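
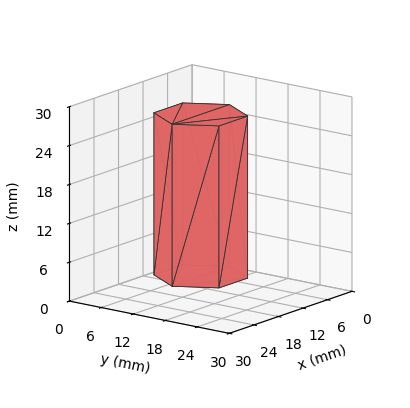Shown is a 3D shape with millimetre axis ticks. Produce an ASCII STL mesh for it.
Reading the render: the shape is a regular 6-sided prism (a cylinder approximated with 6 flat sides), circumscribed radius ≈ 7 mm, height ≈ 25 mm (dimensions read to the nearest mm from the axis ticks). For the STL, each face is triangulated and given an outward normal.

solid part
  facet normal 0.0000 0.0000 -1.0000
    outer loop
      vertex 3.5 13.1 0.0
      vertex 10.5 13.1 0.0
      vertex 14.0 7.0 0.0
    endloop
  endfacet
  facet normal 0.0000 0.0000 -1.0000
    outer loop
      vertex 0.0 7.0 0.0
      vertex 3.5 13.1 0.0
      vertex 14.0 7.0 0.0
    endloop
  endfacet
  facet normal 0.0000 0.0000 -1.0000
    outer loop
      vertex 3.5 0.9 0.0
      vertex 0.0 7.0 0.0
      vertex 14.0 7.0 0.0
    endloop
  endfacet
  facet normal 0.0000 0.0000 -1.0000
    outer loop
      vertex 10.5 0.9 0.0
      vertex 3.5 0.9 0.0
      vertex 14.0 7.0 0.0
    endloop
  endfacet
  facet normal 0.0000 0.0000 1.0000
    outer loop
      vertex 14.0 7.0 25.0
      vertex 10.5 13.1 25.0
      vertex 3.5 13.1 25.0
    endloop
  endfacet
  facet normal 0.0000 0.0000 1.0000
    outer loop
      vertex 14.0 7.0 25.0
      vertex 3.5 13.1 25.0
      vertex 0.0 7.0 25.0
    endloop
  endfacet
  facet normal 0.0000 0.0000 1.0000
    outer loop
      vertex 14.0 7.0 25.0
      vertex 0.0 7.0 25.0
      vertex 3.5 0.9 25.0
    endloop
  endfacet
  facet normal 0.0000 0.0000 1.0000
    outer loop
      vertex 14.0 7.0 25.0
      vertex 3.5 0.9 25.0
      vertex 10.5 0.9 25.0
    endloop
  endfacet
  facet normal 0.8674 0.4977 0.0000
    outer loop
      vertex 14.0 7.0 0.0
      vertex 10.5 13.1 0.0
      vertex 10.5 13.1 25.0
    endloop
  endfacet
  facet normal 0.8674 0.4977 0.0000
    outer loop
      vertex 14.0 7.0 0.0
      vertex 10.5 13.1 25.0
      vertex 14.0 7.0 25.0
    endloop
  endfacet
  facet normal 0.0000 1.0000 0.0000
    outer loop
      vertex 10.5 13.1 0.0
      vertex 3.5 13.1 0.0
      vertex 3.5 13.1 25.0
    endloop
  endfacet
  facet normal 0.0000 1.0000 0.0000
    outer loop
      vertex 10.5 13.1 0.0
      vertex 3.5 13.1 25.0
      vertex 10.5 13.1 25.0
    endloop
  endfacet
  facet normal -0.8674 0.4977 0.0000
    outer loop
      vertex 3.5 13.1 0.0
      vertex 0.0 7.0 0.0
      vertex 0.0 7.0 25.0
    endloop
  endfacet
  facet normal -0.8674 0.4977 0.0000
    outer loop
      vertex 3.5 13.1 0.0
      vertex 0.0 7.0 25.0
      vertex 3.5 13.1 25.0
    endloop
  endfacet
  facet normal -0.8674 -0.4977 0.0000
    outer loop
      vertex 0.0 7.0 0.0
      vertex 3.5 0.9 0.0
      vertex 3.5 0.9 25.0
    endloop
  endfacet
  facet normal -0.8674 -0.4977 0.0000
    outer loop
      vertex 0.0 7.0 0.0
      vertex 3.5 0.9 25.0
      vertex 0.0 7.0 25.0
    endloop
  endfacet
  facet normal 0.0000 -1.0000 0.0000
    outer loop
      vertex 3.5 0.9 0.0
      vertex 10.5 0.9 0.0
      vertex 10.5 0.9 25.0
    endloop
  endfacet
  facet normal 0.0000 -1.0000 0.0000
    outer loop
      vertex 3.5 0.9 0.0
      vertex 10.5 0.9 25.0
      vertex 3.5 0.9 25.0
    endloop
  endfacet
  facet normal 0.8674 -0.4977 0.0000
    outer loop
      vertex 10.5 0.9 0.0
      vertex 14.0 7.0 0.0
      vertex 14.0 7.0 25.0
    endloop
  endfacet
  facet normal 0.8674 -0.4977 0.0000
    outer loop
      vertex 10.5 0.9 0.0
      vertex 14.0 7.0 25.0
      vertex 10.5 0.9 25.0
    endloop
  endfacet
endsolid part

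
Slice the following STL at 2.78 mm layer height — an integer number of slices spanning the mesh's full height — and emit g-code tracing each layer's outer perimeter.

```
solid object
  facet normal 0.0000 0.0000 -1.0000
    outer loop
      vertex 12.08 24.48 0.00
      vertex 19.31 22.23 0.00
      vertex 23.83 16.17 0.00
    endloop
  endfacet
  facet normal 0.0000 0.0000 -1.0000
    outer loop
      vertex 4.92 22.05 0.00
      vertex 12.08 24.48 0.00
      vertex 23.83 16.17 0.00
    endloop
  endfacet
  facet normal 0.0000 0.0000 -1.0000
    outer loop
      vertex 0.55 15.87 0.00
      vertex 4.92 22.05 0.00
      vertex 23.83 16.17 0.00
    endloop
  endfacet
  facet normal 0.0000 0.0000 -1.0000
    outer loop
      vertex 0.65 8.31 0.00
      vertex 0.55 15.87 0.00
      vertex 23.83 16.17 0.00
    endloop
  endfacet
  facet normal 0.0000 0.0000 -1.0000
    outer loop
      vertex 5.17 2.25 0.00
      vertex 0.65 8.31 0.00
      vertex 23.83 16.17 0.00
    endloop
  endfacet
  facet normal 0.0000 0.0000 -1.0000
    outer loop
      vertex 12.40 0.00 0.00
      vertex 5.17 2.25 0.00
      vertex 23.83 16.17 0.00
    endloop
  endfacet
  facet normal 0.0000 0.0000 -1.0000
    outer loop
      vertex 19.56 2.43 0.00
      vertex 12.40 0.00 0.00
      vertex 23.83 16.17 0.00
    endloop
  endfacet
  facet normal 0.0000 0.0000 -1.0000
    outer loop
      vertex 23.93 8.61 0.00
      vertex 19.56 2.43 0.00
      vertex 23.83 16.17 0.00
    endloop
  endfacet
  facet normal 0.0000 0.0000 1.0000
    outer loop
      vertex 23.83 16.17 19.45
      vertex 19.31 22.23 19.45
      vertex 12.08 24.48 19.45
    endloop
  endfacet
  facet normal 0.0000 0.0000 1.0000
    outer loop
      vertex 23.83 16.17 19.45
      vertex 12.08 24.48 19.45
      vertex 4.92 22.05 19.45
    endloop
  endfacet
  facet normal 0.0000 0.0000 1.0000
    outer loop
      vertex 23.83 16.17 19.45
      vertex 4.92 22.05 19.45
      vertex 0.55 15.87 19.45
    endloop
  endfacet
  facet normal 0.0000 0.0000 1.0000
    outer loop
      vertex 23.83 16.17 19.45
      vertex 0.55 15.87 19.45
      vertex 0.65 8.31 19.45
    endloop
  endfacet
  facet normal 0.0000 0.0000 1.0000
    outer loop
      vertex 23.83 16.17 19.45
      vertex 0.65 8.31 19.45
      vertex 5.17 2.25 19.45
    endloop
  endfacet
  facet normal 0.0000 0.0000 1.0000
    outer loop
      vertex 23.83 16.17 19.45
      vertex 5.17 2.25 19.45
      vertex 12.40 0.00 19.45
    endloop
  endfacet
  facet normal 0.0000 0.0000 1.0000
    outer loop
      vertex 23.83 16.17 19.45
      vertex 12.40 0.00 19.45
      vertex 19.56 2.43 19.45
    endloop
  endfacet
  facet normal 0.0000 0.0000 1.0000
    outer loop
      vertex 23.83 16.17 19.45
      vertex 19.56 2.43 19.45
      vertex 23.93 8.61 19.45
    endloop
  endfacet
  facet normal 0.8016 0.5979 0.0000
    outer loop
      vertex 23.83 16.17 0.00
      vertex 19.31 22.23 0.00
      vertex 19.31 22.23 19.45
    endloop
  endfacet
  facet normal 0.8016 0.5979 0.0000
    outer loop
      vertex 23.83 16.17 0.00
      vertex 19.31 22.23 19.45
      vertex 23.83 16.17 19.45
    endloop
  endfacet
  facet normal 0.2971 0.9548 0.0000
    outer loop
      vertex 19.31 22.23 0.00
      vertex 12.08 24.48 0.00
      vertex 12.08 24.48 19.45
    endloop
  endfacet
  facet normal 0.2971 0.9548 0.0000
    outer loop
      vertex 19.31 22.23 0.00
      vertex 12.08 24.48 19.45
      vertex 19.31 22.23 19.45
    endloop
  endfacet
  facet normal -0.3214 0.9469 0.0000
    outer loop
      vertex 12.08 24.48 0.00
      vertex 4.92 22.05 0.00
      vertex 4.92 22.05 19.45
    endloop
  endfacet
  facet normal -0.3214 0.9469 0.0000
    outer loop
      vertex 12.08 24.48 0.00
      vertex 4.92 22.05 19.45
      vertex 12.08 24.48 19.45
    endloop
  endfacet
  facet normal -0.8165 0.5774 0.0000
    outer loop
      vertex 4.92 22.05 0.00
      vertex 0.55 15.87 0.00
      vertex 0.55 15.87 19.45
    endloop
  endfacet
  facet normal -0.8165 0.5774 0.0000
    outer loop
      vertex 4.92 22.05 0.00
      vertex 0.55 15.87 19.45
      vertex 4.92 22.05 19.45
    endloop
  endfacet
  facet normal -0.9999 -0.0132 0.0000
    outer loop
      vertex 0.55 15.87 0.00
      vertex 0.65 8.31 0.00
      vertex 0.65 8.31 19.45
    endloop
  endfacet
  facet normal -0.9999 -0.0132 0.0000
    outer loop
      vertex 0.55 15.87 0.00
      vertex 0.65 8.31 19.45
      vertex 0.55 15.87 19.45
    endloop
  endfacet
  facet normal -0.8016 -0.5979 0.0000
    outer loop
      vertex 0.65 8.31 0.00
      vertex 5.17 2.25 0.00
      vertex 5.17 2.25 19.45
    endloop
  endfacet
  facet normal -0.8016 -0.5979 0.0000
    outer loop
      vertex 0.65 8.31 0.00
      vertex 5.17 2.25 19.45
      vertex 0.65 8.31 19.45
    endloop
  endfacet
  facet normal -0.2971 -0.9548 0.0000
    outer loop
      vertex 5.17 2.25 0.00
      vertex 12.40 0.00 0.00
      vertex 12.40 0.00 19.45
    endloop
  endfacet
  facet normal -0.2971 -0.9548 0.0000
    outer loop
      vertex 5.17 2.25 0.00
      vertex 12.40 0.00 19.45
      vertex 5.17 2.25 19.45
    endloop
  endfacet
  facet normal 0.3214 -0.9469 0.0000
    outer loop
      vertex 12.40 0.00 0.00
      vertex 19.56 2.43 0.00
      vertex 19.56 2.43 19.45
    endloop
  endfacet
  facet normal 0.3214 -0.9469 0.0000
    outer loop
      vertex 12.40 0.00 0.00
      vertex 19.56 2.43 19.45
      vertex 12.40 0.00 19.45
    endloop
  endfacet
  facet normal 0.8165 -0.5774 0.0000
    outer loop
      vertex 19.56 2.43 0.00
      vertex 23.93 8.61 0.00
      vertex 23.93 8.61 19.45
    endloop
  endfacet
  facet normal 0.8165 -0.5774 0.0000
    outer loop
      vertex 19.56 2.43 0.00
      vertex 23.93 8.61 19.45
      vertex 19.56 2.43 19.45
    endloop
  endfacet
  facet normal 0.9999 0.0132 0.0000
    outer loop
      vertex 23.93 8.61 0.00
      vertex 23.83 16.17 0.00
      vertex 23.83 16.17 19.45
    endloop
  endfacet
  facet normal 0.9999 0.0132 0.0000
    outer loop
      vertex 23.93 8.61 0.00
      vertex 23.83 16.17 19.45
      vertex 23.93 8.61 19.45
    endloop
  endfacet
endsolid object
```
; perimeter-only toolpath
G21 ; units = mm
G90 ; absolute positioning
G28 ; home
; layer 1
G0 Z2.78
G0 X23.83 Y16.17
G1 X19.31 Y22.23
G1 X12.08 Y24.48
G1 X4.92 Y22.05
G1 X0.55 Y15.87
G1 X0.65 Y8.31
G1 X5.17 Y2.25
G1 X12.40 Y0.00
G1 X19.56 Y2.43
G1 X23.93 Y8.61
G1 X23.83 Y16.17
; layer 2
G0 Z5.56
G0 X23.83 Y16.17
G1 X19.31 Y22.23
G1 X12.08 Y24.48
G1 X4.92 Y22.05
G1 X0.55 Y15.87
G1 X0.65 Y8.31
G1 X5.17 Y2.25
G1 X12.40 Y0.00
G1 X19.56 Y2.43
G1 X23.93 Y8.61
G1 X23.83 Y16.17
; layer 3
G0 Z8.34
G0 X23.83 Y16.17
G1 X19.31 Y22.23
G1 X12.08 Y24.48
G1 X4.92 Y22.05
G1 X0.55 Y15.87
G1 X0.65 Y8.31
G1 X5.17 Y2.25
G1 X12.40 Y0.00
G1 X19.56 Y2.43
G1 X23.93 Y8.61
G1 X23.83 Y16.17
; layer 4
G0 Z11.11
G0 X23.83 Y16.17
G1 X19.31 Y22.23
G1 X12.08 Y24.48
G1 X4.92 Y22.05
G1 X0.55 Y15.87
G1 X0.65 Y8.31
G1 X5.17 Y2.25
G1 X12.40 Y0.00
G1 X19.56 Y2.43
G1 X23.93 Y8.61
G1 X23.83 Y16.17
; layer 5
G0 Z13.89
G0 X23.83 Y16.17
G1 X19.31 Y22.23
G1 X12.08 Y24.48
G1 X4.92 Y22.05
G1 X0.55 Y15.87
G1 X0.65 Y8.31
G1 X5.17 Y2.25
G1 X12.40 Y0.00
G1 X19.56 Y2.43
G1 X23.93 Y8.61
G1 X23.83 Y16.17
; layer 6
G0 Z16.67
G0 X23.83 Y16.17
G1 X19.31 Y22.23
G1 X12.08 Y24.48
G1 X4.92 Y22.05
G1 X0.55 Y15.87
G1 X0.65 Y8.31
G1 X5.17 Y2.25
G1 X12.40 Y0.00
G1 X19.56 Y2.43
G1 X23.93 Y8.61
G1 X23.83 Y16.17
; layer 7
G0 Z19.45
G0 X23.83 Y16.17
G1 X19.31 Y22.23
G1 X12.08 Y24.48
G1 X4.92 Y22.05
G1 X0.55 Y15.87
G1 X0.65 Y8.31
G1 X5.17 Y2.25
G1 X12.40 Y0.00
G1 X19.56 Y2.43
G1 X23.93 Y8.61
G1 X23.83 Y16.17
M2 ; end

The solid is a regular 10-sided prism (a cylinder approximated with 10 flat sides), circumscribed radius ≈ 12.2 mm, height ≈ 19.4 mm. Slicing at Δz = 2.78 mm — 7 equal slices spanning the solid's height, so layer i sits at z = i·h/7 — gives 7 non-empty perimeters. Each is a 10-segment closed polygon; G0 lifts to the layer z and rapids to the start vertex, then G1 traces the edges.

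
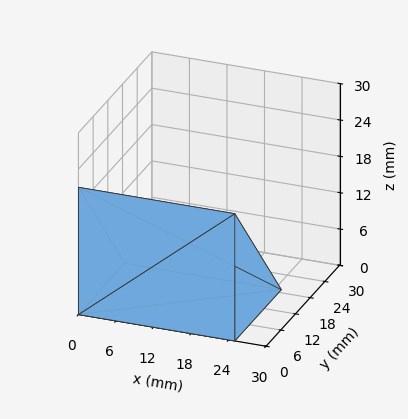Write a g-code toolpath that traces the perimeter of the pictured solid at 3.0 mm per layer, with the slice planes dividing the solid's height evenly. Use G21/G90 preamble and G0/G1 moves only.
Reading the render: the shape is a wedge (ramp): 25 × 19 mm base, rising to 21 mm along the y=0 edge and sloping linearly to z=0 at y=19 (dimensions read to the nearest mm from the axis ticks). For the g-code, the solid's height is divided into equal slices at the stated Δz and each level perimeter traced with G1 moves after a G0 lift.

; perimeter-only toolpath
G21 ; units = mm
G90 ; absolute positioning
G28 ; home
; layer 1
G0 Z3.0
G0 X0.0 Y0.0
G1 X25.0 Y0.0
G1 X25.0 Y16.3
G1 X0.0 Y16.3
G1 X0.0 Y0.0
; layer 2
G0 Z6.0
G0 X0.0 Y0.0
G1 X25.0 Y0.0
G1 X25.0 Y13.6
G1 X0.0 Y13.6
G1 X0.0 Y0.0
; layer 3
G0 Z9.0
G0 X0.0 Y0.0
G1 X25.0 Y0.0
G1 X25.0 Y10.9
G1 X0.0 Y10.9
G1 X0.0 Y0.0
; layer 4
G0 Z12.0
G0 X0.0 Y0.0
G1 X25.0 Y0.0
G1 X25.0 Y8.1
G1 X0.0 Y8.1
G1 X0.0 Y0.0
; layer 5
G0 Z15.0
G0 X0.0 Y0.0
G1 X25.0 Y0.0
G1 X25.0 Y5.4
G1 X0.0 Y5.4
G1 X0.0 Y0.0
; layer 6
G0 Z18.0
G0 X0.0 Y0.0
G1 X25.0 Y0.0
G1 X25.0 Y2.7
G1 X0.0 Y2.7
G1 X0.0 Y0.0
M2 ; end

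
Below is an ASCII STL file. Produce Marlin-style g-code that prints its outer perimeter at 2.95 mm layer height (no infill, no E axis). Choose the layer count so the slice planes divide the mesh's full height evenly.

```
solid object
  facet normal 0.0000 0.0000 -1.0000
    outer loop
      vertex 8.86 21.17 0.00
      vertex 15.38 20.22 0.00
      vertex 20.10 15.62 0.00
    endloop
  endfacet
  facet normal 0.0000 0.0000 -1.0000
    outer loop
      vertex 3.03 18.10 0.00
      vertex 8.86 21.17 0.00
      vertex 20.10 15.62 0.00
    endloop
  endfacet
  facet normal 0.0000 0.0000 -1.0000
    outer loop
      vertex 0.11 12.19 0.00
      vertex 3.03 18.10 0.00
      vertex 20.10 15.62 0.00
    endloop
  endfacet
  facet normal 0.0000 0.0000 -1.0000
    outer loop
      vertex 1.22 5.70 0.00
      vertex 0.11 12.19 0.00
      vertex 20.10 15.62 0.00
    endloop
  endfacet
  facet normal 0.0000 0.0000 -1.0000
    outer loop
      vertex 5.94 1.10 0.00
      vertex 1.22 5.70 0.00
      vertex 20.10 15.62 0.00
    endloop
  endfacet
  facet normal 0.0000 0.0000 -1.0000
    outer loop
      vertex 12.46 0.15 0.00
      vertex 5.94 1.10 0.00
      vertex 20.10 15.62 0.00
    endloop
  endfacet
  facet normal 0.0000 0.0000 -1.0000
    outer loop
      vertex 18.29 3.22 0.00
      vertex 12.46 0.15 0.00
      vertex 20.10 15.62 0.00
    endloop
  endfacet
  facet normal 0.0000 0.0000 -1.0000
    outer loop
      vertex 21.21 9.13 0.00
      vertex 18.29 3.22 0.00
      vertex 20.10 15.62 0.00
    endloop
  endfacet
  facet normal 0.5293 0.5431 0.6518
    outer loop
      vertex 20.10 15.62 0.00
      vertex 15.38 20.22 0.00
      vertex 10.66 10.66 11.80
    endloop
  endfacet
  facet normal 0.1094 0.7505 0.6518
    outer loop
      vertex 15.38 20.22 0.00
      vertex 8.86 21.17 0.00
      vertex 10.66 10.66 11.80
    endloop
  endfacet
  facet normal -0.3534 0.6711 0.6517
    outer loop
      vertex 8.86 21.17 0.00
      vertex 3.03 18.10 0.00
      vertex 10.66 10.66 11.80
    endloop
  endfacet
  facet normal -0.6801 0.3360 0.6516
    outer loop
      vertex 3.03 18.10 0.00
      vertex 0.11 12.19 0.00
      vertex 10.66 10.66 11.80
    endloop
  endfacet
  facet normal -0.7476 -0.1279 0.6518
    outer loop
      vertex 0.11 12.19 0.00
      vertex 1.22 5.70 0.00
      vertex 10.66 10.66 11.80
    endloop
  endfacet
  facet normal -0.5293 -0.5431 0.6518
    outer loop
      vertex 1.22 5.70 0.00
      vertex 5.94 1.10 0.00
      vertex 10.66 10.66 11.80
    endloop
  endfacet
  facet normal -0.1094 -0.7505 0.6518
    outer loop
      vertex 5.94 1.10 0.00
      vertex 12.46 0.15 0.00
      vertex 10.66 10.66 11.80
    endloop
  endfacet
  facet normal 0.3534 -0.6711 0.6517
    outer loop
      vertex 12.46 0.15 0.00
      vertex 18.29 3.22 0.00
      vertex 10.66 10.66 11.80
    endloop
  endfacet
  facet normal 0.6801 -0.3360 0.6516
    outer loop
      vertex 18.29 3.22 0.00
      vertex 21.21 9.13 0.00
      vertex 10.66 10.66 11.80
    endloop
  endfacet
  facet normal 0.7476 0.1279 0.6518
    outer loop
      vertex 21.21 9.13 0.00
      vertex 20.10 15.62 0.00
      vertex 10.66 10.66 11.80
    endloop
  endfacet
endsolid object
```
; perimeter-only toolpath
G21 ; units = mm
G90 ; absolute positioning
G28 ; home
; layer 1
G0 Z2.95
G0 X17.74 Y14.38
G1 X14.20 Y17.83
G1 X9.31 Y18.54
G1 X4.94 Y16.24
G1 X2.75 Y11.81
G1 X3.58 Y6.94
G1 X7.12 Y3.49
G1 X12.01 Y2.78
G1 X16.38 Y5.08
G1 X18.57 Y9.51
G1 X17.74 Y14.38
; layer 2
G0 Z5.90
G0 X15.38 Y13.14
G1 X13.02 Y15.44
G1 X9.76 Y15.92
G1 X6.84 Y14.38
G1 X5.38 Y11.43
G1 X5.94 Y8.18
G1 X8.30 Y5.88
G1 X11.56 Y5.41
G1 X14.47 Y6.94
G1 X15.94 Y9.89
G1 X15.38 Y13.14
; layer 3
G0 Z8.85
G0 X13.02 Y11.90
G1 X11.84 Y13.05
G1 X10.21 Y13.29
G1 X8.75 Y12.52
G1 X8.02 Y11.04
G1 X8.30 Y9.42
G1 X9.48 Y8.27
G1 X11.11 Y8.03
G1 X12.57 Y8.80
G1 X13.30 Y10.28
G1 X13.02 Y11.90
M2 ; end

The solid is a regular 10-sided pyramid, base circumscribed radius ≈ 10.7 mm, apex at z ≈ 11.8 mm. Slicing at Δz = 2.95 mm — 4 equal slices spanning the solid's height, so layer i sits at z = i·h/4 — gives 3 non-empty perimeters. Each is a 10-segment closed polygon; G0 lifts to the layer z and rapids to the start vertex, then G1 traces the edges. The cross-section shrinks linearly with z (the slice at the apex is degenerate and omitted).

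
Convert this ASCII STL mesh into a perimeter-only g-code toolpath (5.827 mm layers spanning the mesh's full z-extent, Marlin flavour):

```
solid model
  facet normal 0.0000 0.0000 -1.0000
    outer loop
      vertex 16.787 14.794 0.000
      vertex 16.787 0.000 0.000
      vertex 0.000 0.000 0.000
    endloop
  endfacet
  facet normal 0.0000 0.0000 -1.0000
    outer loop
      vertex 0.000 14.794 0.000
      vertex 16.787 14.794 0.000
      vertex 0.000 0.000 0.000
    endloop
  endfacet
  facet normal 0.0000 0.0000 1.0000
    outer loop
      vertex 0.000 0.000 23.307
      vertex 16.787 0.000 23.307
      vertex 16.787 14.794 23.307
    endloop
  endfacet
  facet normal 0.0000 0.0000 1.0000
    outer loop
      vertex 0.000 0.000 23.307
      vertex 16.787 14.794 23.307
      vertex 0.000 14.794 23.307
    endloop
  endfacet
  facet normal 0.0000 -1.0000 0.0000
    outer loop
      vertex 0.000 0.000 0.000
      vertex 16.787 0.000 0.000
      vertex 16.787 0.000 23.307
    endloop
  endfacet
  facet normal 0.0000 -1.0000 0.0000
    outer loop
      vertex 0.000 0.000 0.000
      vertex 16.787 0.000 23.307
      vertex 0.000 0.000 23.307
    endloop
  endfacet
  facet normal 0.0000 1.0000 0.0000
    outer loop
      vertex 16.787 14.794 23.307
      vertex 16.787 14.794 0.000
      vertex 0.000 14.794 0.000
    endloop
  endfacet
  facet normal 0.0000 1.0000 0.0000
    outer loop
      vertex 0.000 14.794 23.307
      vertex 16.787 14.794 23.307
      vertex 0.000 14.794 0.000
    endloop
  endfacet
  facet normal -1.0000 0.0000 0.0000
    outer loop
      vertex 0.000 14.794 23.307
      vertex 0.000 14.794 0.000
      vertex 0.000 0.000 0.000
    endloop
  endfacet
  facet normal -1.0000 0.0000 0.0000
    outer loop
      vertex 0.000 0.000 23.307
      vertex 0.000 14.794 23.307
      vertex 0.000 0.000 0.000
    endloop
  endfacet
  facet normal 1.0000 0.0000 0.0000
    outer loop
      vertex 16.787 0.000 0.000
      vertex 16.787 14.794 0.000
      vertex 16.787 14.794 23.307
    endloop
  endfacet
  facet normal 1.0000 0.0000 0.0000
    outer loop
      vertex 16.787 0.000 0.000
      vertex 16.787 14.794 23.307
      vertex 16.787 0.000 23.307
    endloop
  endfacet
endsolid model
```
; perimeter-only toolpath
G21 ; units = mm
G90 ; absolute positioning
G28 ; home
; layer 1
G0 Z5.827
G0 X0.000 Y0.000
G1 X16.787 Y0.000
G1 X16.787 Y14.794
G1 X0.000 Y14.794
G1 X0.000 Y0.000
; layer 2
G0 Z11.653
G0 X0.000 Y0.000
G1 X16.787 Y0.000
G1 X16.787 Y14.794
G1 X0.000 Y14.794
G1 X0.000 Y0.000
; layer 3
G0 Z17.480
G0 X0.000 Y0.000
G1 X16.787 Y0.000
G1 X16.787 Y14.794
G1 X0.000 Y14.794
G1 X0.000 Y0.000
; layer 4
G0 Z23.307
G0 X0.000 Y0.000
G1 X16.787 Y0.000
G1 X16.787 Y14.794
G1 X0.000 Y14.794
G1 X0.000 Y0.000
M2 ; end

The solid is a rectangular box, roughly 16.8 × 14.8 mm footprint and 23.3 mm tall. Slicing at Δz = 5.827 mm — 4 equal slices spanning the solid's height, so layer i sits at z = i·h/4 — gives 4 non-empty perimeters. Each is a 4-segment closed polygon; G0 lifts to the layer z and rapids to the start vertex, then G1 traces the edges.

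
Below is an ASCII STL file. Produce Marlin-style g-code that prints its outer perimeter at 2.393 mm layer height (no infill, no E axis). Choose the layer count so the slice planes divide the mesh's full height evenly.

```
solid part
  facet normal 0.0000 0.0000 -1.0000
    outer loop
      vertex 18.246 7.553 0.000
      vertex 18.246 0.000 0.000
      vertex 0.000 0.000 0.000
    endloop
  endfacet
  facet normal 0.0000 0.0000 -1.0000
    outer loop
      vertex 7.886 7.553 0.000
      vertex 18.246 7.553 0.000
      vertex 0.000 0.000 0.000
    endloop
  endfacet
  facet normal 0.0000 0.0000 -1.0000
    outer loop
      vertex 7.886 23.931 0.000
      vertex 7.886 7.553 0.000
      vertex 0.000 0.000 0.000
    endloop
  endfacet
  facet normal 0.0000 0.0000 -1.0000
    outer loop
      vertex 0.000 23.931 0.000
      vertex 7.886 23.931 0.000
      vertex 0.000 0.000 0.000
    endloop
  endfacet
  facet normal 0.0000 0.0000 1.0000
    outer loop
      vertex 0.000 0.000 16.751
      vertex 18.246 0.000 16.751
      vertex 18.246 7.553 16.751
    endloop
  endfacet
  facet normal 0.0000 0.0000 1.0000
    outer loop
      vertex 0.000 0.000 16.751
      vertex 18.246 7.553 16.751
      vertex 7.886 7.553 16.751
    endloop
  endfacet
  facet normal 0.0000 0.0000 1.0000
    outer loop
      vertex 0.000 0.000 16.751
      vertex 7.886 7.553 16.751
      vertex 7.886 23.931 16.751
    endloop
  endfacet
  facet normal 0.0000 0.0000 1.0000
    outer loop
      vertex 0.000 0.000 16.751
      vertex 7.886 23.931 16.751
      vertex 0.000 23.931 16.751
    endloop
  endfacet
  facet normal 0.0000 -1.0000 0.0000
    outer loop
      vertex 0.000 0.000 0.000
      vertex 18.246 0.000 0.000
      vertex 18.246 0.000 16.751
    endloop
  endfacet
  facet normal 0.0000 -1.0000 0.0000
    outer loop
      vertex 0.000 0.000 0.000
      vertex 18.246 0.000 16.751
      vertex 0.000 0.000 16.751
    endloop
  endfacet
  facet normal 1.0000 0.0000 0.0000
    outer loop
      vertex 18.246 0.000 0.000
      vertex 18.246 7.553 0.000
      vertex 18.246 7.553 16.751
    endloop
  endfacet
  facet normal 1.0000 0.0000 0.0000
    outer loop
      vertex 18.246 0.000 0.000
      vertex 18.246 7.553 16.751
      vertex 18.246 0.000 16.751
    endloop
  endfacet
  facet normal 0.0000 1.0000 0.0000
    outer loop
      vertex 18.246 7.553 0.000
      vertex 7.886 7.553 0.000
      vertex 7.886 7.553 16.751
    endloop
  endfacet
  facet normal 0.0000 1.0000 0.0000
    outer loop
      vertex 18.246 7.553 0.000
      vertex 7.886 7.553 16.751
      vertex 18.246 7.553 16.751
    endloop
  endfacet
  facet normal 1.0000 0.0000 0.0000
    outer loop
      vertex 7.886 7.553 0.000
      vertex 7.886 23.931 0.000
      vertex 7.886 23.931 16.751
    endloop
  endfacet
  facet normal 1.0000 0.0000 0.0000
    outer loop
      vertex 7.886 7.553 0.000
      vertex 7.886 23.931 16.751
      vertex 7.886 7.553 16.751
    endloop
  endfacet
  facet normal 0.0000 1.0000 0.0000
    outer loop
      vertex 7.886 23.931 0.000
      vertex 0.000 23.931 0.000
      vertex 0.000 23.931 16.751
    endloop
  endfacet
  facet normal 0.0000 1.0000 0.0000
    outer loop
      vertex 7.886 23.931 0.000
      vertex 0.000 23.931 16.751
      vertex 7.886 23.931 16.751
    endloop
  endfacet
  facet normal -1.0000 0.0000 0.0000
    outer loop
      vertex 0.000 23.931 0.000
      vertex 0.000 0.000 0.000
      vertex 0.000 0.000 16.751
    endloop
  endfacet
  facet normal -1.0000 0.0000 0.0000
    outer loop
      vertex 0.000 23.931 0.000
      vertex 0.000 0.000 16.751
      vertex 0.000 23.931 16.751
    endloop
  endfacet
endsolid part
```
; perimeter-only toolpath
G21 ; units = mm
G90 ; absolute positioning
G28 ; home
; layer 1
G0 Z2.393
G0 X0.000 Y0.000
G1 X18.246 Y0.000
G1 X18.246 Y7.553
G1 X7.886 Y7.553
G1 X7.886 Y23.931
G1 X0.000 Y23.931
G1 X0.000 Y0.000
; layer 2
G0 Z4.786
G0 X0.000 Y0.000
G1 X18.246 Y0.000
G1 X18.246 Y7.553
G1 X7.886 Y7.553
G1 X7.886 Y23.931
G1 X0.000 Y23.931
G1 X0.000 Y0.000
; layer 3
G0 Z7.179
G0 X0.000 Y0.000
G1 X18.246 Y0.000
G1 X18.246 Y7.553
G1 X7.886 Y7.553
G1 X7.886 Y23.931
G1 X0.000 Y23.931
G1 X0.000 Y0.000
; layer 4
G0 Z9.572
G0 X0.000 Y0.000
G1 X18.246 Y0.000
G1 X18.246 Y7.553
G1 X7.886 Y7.553
G1 X7.886 Y23.931
G1 X0.000 Y23.931
G1 X0.000 Y0.000
; layer 5
G0 Z11.965
G0 X0.000 Y0.000
G1 X18.246 Y0.000
G1 X18.246 Y7.553
G1 X7.886 Y7.553
G1 X7.886 Y23.931
G1 X0.000 Y23.931
G1 X0.000 Y0.000
; layer 6
G0 Z14.358
G0 X0.000 Y0.000
G1 X18.246 Y0.000
G1 X18.246 Y7.553
G1 X7.886 Y7.553
G1 X7.886 Y23.931
G1 X0.000 Y23.931
G1 X0.000 Y0.000
; layer 7
G0 Z16.751
G0 X0.000 Y0.000
G1 X18.246 Y0.000
G1 X18.246 Y7.553
G1 X7.886 Y7.553
G1 X7.886 Y23.931
G1 X0.000 Y23.931
G1 X0.000 Y0.000
M2 ; end

The solid is an L-shaped prism: outer 18.2 × 23.9 mm, arm thicknesses ≈ 7.55 mm (horizontal) and 7.89 mm (vertical), extruded 16.8 mm in z. Slicing at Δz = 2.393 mm — 7 equal slices spanning the solid's height, so layer i sits at z = i·h/7 — gives 7 non-empty perimeters. Each is a 6-segment closed polygon; G0 lifts to the layer z and rapids to the start vertex, then G1 traces the edges.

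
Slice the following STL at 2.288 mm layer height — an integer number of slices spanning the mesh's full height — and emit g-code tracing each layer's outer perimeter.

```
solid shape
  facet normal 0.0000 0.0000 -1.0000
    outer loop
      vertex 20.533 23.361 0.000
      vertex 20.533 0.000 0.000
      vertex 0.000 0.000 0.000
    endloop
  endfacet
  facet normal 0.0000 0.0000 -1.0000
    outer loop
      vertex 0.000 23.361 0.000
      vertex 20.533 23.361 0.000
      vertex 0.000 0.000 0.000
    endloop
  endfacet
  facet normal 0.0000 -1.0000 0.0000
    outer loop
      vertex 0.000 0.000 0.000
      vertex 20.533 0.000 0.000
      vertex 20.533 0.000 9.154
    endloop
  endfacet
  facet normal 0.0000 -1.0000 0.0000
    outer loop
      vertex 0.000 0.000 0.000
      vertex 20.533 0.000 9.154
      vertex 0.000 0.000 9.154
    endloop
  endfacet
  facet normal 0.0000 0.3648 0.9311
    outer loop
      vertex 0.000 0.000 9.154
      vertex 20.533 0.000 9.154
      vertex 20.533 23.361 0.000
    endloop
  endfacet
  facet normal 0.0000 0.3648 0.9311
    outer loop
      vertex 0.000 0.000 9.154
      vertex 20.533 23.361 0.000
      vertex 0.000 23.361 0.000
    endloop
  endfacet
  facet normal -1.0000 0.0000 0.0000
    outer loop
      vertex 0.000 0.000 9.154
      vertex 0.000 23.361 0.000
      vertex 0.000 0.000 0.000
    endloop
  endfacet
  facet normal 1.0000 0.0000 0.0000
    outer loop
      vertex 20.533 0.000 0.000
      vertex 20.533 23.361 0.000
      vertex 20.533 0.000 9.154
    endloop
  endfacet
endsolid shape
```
; perimeter-only toolpath
G21 ; units = mm
G90 ; absolute positioning
G28 ; home
; layer 1
G0 Z2.288
G0 X0.000 Y0.000
G1 X20.533 Y0.000
G1 X20.533 Y17.521
G1 X0.000 Y17.521
G1 X0.000 Y0.000
; layer 2
G0 Z4.577
G0 X0.000 Y0.000
G1 X20.533 Y0.000
G1 X20.533 Y11.681
G1 X0.000 Y11.681
G1 X0.000 Y0.000
; layer 3
G0 Z6.865
G0 X0.000 Y0.000
G1 X20.533 Y0.000
G1 X20.533 Y5.840
G1 X0.000 Y5.840
G1 X0.000 Y0.000
M2 ; end

The solid is a wedge (ramp): 20.5 × 23.4 mm base, rising to 9.15 mm along the y=0 edge and sloping linearly to z=0 at y=23.4. Slicing at Δz = 2.288 mm — 4 equal slices spanning the solid's height, so layer i sits at z = i·h/4 — gives 3 non-empty perimeters. Each is a 4-segment closed polygon; G0 lifts to the layer z and rapids to the start vertex, then G1 traces the edges. The cross-section shrinks linearly with z (the slice at the apex is degenerate and omitted).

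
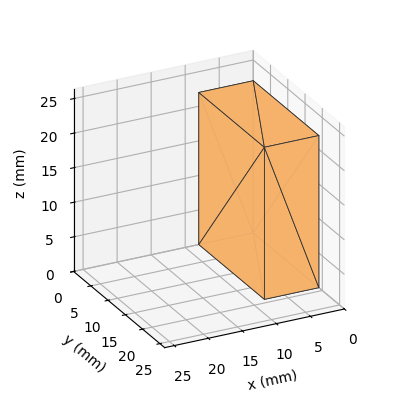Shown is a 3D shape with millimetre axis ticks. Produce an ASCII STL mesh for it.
Reading the render: the shape is a rectangular box, roughly 8 × 19 mm footprint and 22 mm tall (dimensions read to the nearest mm from the axis ticks). For the STL, each face is triangulated and given an outward normal.

solid part
  facet normal 0.0000 0.0000 -1.0000
    outer loop
      vertex 8.00 19.00 0.00
      vertex 8.00 0.00 0.00
      vertex 0.00 0.00 0.00
    endloop
  endfacet
  facet normal 0.0000 0.0000 -1.0000
    outer loop
      vertex 0.00 19.00 0.00
      vertex 8.00 19.00 0.00
      vertex 0.00 0.00 0.00
    endloop
  endfacet
  facet normal 0.0000 0.0000 1.0000
    outer loop
      vertex 0.00 0.00 22.00
      vertex 8.00 0.00 22.00
      vertex 8.00 19.00 22.00
    endloop
  endfacet
  facet normal 0.0000 0.0000 1.0000
    outer loop
      vertex 0.00 0.00 22.00
      vertex 8.00 19.00 22.00
      vertex 0.00 19.00 22.00
    endloop
  endfacet
  facet normal 0.0000 -1.0000 0.0000
    outer loop
      vertex 0.00 0.00 0.00
      vertex 8.00 0.00 0.00
      vertex 8.00 0.00 22.00
    endloop
  endfacet
  facet normal 0.0000 -1.0000 0.0000
    outer loop
      vertex 0.00 0.00 0.00
      vertex 8.00 0.00 22.00
      vertex 0.00 0.00 22.00
    endloop
  endfacet
  facet normal 0.0000 1.0000 0.0000
    outer loop
      vertex 8.00 19.00 22.00
      vertex 8.00 19.00 0.00
      vertex 0.00 19.00 0.00
    endloop
  endfacet
  facet normal 0.0000 1.0000 0.0000
    outer loop
      vertex 0.00 19.00 22.00
      vertex 8.00 19.00 22.00
      vertex 0.00 19.00 0.00
    endloop
  endfacet
  facet normal -1.0000 0.0000 0.0000
    outer loop
      vertex 0.00 19.00 22.00
      vertex 0.00 19.00 0.00
      vertex 0.00 0.00 0.00
    endloop
  endfacet
  facet normal -1.0000 0.0000 0.0000
    outer loop
      vertex 0.00 0.00 22.00
      vertex 0.00 19.00 22.00
      vertex 0.00 0.00 0.00
    endloop
  endfacet
  facet normal 1.0000 0.0000 0.0000
    outer loop
      vertex 8.00 0.00 0.00
      vertex 8.00 19.00 0.00
      vertex 8.00 19.00 22.00
    endloop
  endfacet
  facet normal 1.0000 0.0000 0.0000
    outer loop
      vertex 8.00 0.00 0.00
      vertex 8.00 19.00 22.00
      vertex 8.00 0.00 22.00
    endloop
  endfacet
endsolid part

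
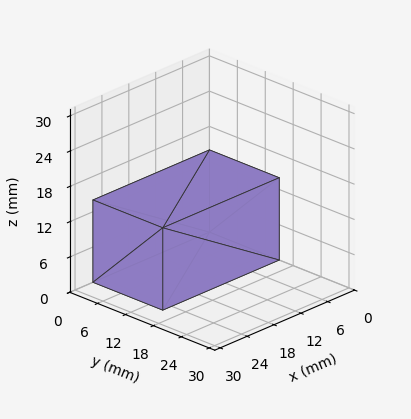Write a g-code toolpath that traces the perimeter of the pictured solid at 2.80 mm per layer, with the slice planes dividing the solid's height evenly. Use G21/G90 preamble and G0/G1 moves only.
Reading the render: the shape is a rectangular box, roughly 26 × 15 mm footprint and 14 mm tall (dimensions read to the nearest mm from the axis ticks). For the g-code, the solid's height is divided into equal slices at the stated Δz and each level perimeter traced with G1 moves after a G0 lift.

; perimeter-only toolpath
G21 ; units = mm
G90 ; absolute positioning
G28 ; home
; layer 1
G0 Z2.80
G0 X0.00 Y0.00
G1 X26.00 Y0.00
G1 X26.00 Y15.00
G1 X0.00 Y15.00
G1 X0.00 Y0.00
; layer 2
G0 Z5.60
G0 X0.00 Y0.00
G1 X26.00 Y0.00
G1 X26.00 Y15.00
G1 X0.00 Y15.00
G1 X0.00 Y0.00
; layer 3
G0 Z8.40
G0 X0.00 Y0.00
G1 X26.00 Y0.00
G1 X26.00 Y15.00
G1 X0.00 Y15.00
G1 X0.00 Y0.00
; layer 4
G0 Z11.20
G0 X0.00 Y0.00
G1 X26.00 Y0.00
G1 X26.00 Y15.00
G1 X0.00 Y15.00
G1 X0.00 Y0.00
; layer 5
G0 Z14.00
G0 X0.00 Y0.00
G1 X26.00 Y0.00
G1 X26.00 Y15.00
G1 X0.00 Y15.00
G1 X0.00 Y0.00
M2 ; end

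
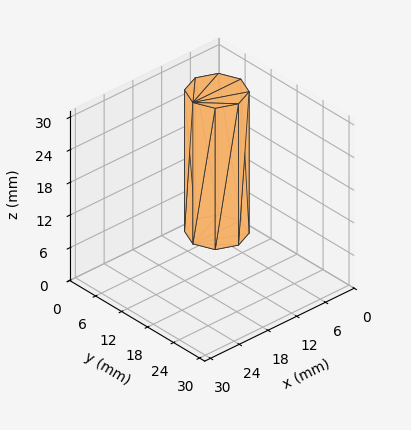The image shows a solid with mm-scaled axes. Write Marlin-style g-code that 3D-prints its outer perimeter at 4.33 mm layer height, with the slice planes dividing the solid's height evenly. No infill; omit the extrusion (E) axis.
Reading the render: the shape is a regular 8-sided prism (a cylinder approximated with 8 flat sides), circumscribed radius ≈ 5 mm, height ≈ 26 mm (dimensions read to the nearest mm from the axis ticks). For the g-code, the solid's height is divided into equal slices at the stated Δz and each level perimeter traced with G1 moves after a G0 lift.

; perimeter-only toolpath
G21 ; units = mm
G90 ; absolute positioning
G28 ; home
; layer 1
G0 Z4.33
G0 X10.00 Y5.00
G1 X8.54 Y8.54
G1 X5.00 Y10.00
G1 X1.46 Y8.54
G1 X0.00 Y5.00
G1 X1.46 Y1.46
G1 X5.00 Y0.00
G1 X8.54 Y1.46
G1 X10.00 Y5.00
; layer 2
G0 Z8.67
G0 X10.00 Y5.00
G1 X8.54 Y8.54
G1 X5.00 Y10.00
G1 X1.46 Y8.54
G1 X0.00 Y5.00
G1 X1.46 Y1.46
G1 X5.00 Y0.00
G1 X8.54 Y1.46
G1 X10.00 Y5.00
; layer 3
G0 Z13.00
G0 X10.00 Y5.00
G1 X8.54 Y8.54
G1 X5.00 Y10.00
G1 X1.46 Y8.54
G1 X0.00 Y5.00
G1 X1.46 Y1.46
G1 X5.00 Y0.00
G1 X8.54 Y1.46
G1 X10.00 Y5.00
; layer 4
G0 Z17.33
G0 X10.00 Y5.00
G1 X8.54 Y8.54
G1 X5.00 Y10.00
G1 X1.46 Y8.54
G1 X0.00 Y5.00
G1 X1.46 Y1.46
G1 X5.00 Y0.00
G1 X8.54 Y1.46
G1 X10.00 Y5.00
; layer 5
G0 Z21.67
G0 X10.00 Y5.00
G1 X8.54 Y8.54
G1 X5.00 Y10.00
G1 X1.46 Y8.54
G1 X0.00 Y5.00
G1 X1.46 Y1.46
G1 X5.00 Y0.00
G1 X8.54 Y1.46
G1 X10.00 Y5.00
; layer 6
G0 Z26.00
G0 X10.00 Y5.00
G1 X8.54 Y8.54
G1 X5.00 Y10.00
G1 X1.46 Y8.54
G1 X0.00 Y5.00
G1 X1.46 Y1.46
G1 X5.00 Y0.00
G1 X8.54 Y1.46
G1 X10.00 Y5.00
M2 ; end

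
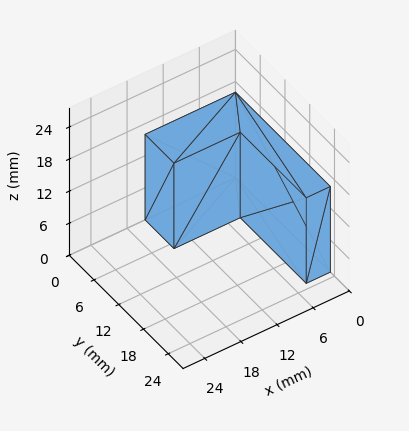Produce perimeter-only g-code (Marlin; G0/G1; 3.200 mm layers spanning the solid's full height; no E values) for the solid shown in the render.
Reading the render: the shape is an L-shaped prism: outer 15 × 23 mm, arm thicknesses ≈ 7 mm (horizontal) and 4 mm (vertical), extruded 16 mm in z (dimensions read to the nearest mm from the axis ticks). For the g-code, the solid's height is divided into equal slices at the stated Δz and each level perimeter traced with G1 moves after a G0 lift.

; perimeter-only toolpath
G21 ; units = mm
G90 ; absolute positioning
G28 ; home
; layer 1
G0 Z3.200
G0 X0.000 Y0.000
G1 X15.000 Y0.000
G1 X15.000 Y7.000
G1 X4.000 Y7.000
G1 X4.000 Y23.000
G1 X0.000 Y23.000
G1 X0.000 Y0.000
; layer 2
G0 Z6.400
G0 X0.000 Y0.000
G1 X15.000 Y0.000
G1 X15.000 Y7.000
G1 X4.000 Y7.000
G1 X4.000 Y23.000
G1 X0.000 Y23.000
G1 X0.000 Y0.000
; layer 3
G0 Z9.600
G0 X0.000 Y0.000
G1 X15.000 Y0.000
G1 X15.000 Y7.000
G1 X4.000 Y7.000
G1 X4.000 Y23.000
G1 X0.000 Y23.000
G1 X0.000 Y0.000
; layer 4
G0 Z12.800
G0 X0.000 Y0.000
G1 X15.000 Y0.000
G1 X15.000 Y7.000
G1 X4.000 Y7.000
G1 X4.000 Y23.000
G1 X0.000 Y23.000
G1 X0.000 Y0.000
; layer 5
G0 Z16.000
G0 X0.000 Y0.000
G1 X15.000 Y0.000
G1 X15.000 Y7.000
G1 X4.000 Y7.000
G1 X4.000 Y23.000
G1 X0.000 Y23.000
G1 X0.000 Y0.000
M2 ; end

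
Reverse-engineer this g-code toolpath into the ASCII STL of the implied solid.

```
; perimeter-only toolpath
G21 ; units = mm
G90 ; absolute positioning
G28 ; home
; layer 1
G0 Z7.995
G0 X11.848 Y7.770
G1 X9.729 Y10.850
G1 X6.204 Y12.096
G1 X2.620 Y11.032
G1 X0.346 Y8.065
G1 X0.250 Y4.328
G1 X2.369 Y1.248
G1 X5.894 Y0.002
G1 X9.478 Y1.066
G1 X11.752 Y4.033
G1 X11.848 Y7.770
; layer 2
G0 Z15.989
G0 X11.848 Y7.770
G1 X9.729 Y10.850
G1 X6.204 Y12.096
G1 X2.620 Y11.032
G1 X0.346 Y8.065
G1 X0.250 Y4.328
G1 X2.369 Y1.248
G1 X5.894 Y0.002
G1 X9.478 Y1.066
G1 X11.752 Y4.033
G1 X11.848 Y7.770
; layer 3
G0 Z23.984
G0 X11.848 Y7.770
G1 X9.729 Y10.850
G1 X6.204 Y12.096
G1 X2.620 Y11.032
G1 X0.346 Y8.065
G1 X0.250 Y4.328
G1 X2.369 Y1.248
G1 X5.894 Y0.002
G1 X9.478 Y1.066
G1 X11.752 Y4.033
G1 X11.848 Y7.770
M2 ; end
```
solid part
  facet normal 0.0000 0.0000 -1.0000
    outer loop
      vertex 6.204 12.096 0.000
      vertex 9.729 10.850 0.000
      vertex 11.848 7.770 0.000
    endloop
  endfacet
  facet normal 0.0000 0.0000 -1.0000
    outer loop
      vertex 2.620 11.032 0.000
      vertex 6.204 12.096 0.000
      vertex 11.848 7.770 0.000
    endloop
  endfacet
  facet normal 0.0000 0.0000 -1.0000
    outer loop
      vertex 0.346 8.065 0.000
      vertex 2.620 11.032 0.000
      vertex 11.848 7.770 0.000
    endloop
  endfacet
  facet normal 0.0000 0.0000 -1.0000
    outer loop
      vertex 0.250 4.328 0.000
      vertex 0.346 8.065 0.000
      vertex 11.848 7.770 0.000
    endloop
  endfacet
  facet normal 0.0000 0.0000 -1.0000
    outer loop
      vertex 2.369 1.248 0.000
      vertex 0.250 4.328 0.000
      vertex 11.848 7.770 0.000
    endloop
  endfacet
  facet normal 0.0000 0.0000 -1.0000
    outer loop
      vertex 5.894 0.002 0.000
      vertex 2.369 1.248 0.000
      vertex 11.848 7.770 0.000
    endloop
  endfacet
  facet normal 0.0000 0.0000 -1.0000
    outer loop
      vertex 9.478 1.066 0.000
      vertex 5.894 0.002 0.000
      vertex 11.848 7.770 0.000
    endloop
  endfacet
  facet normal 0.0000 0.0000 -1.0000
    outer loop
      vertex 11.752 4.033 0.000
      vertex 9.478 1.066 0.000
      vertex 11.848 7.770 0.000
    endloop
  endfacet
  facet normal 0.0000 0.0000 1.0000
    outer loop
      vertex 11.848 7.770 23.984
      vertex 9.729 10.850 23.984
      vertex 6.204 12.096 23.984
    endloop
  endfacet
  facet normal 0.0000 0.0000 1.0000
    outer loop
      vertex 11.848 7.770 23.984
      vertex 6.204 12.096 23.984
      vertex 2.620 11.032 23.984
    endloop
  endfacet
  facet normal 0.0000 0.0000 1.0000
    outer loop
      vertex 11.848 7.770 23.984
      vertex 2.620 11.032 23.984
      vertex 0.346 8.065 23.984
    endloop
  endfacet
  facet normal 0.0000 0.0000 1.0000
    outer loop
      vertex 11.848 7.770 23.984
      vertex 0.346 8.065 23.984
      vertex 0.250 4.328 23.984
    endloop
  endfacet
  facet normal 0.0000 0.0000 1.0000
    outer loop
      vertex 11.848 7.770 23.984
      vertex 0.250 4.328 23.984
      vertex 2.369 1.248 23.984
    endloop
  endfacet
  facet normal 0.0000 0.0000 1.0000
    outer loop
      vertex 11.848 7.770 23.984
      vertex 2.369 1.248 23.984
      vertex 5.894 0.002 23.984
    endloop
  endfacet
  facet normal 0.0000 0.0000 1.0000
    outer loop
      vertex 11.848 7.770 23.984
      vertex 5.894 0.002 23.984
      vertex 9.478 1.066 23.984
    endloop
  endfacet
  facet normal 0.0000 0.0000 1.0000
    outer loop
      vertex 11.848 7.770 23.984
      vertex 9.478 1.066 23.984
      vertex 11.752 4.033 23.984
    endloop
  endfacet
  facet normal 0.8239 0.5668 0.0000
    outer loop
      vertex 11.848 7.770 0.000
      vertex 9.729 10.850 0.000
      vertex 9.729 10.850 23.984
    endloop
  endfacet
  facet normal 0.8239 0.5668 0.0000
    outer loop
      vertex 11.848 7.770 0.000
      vertex 9.729 10.850 23.984
      vertex 11.848 7.770 23.984
    endloop
  endfacet
  facet normal 0.3333 0.9428 0.0000
    outer loop
      vertex 9.729 10.850 0.000
      vertex 6.204 12.096 0.000
      vertex 6.204 12.096 23.984
    endloop
  endfacet
  facet normal 0.3333 0.9428 0.0000
    outer loop
      vertex 9.729 10.850 0.000
      vertex 6.204 12.096 23.984
      vertex 9.729 10.850 23.984
    endloop
  endfacet
  facet normal -0.2846 0.9586 0.0000
    outer loop
      vertex 6.204 12.096 0.000
      vertex 2.620 11.032 0.000
      vertex 2.620 11.032 23.984
    endloop
  endfacet
  facet normal -0.2846 0.9586 0.0000
    outer loop
      vertex 6.204 12.096 0.000
      vertex 2.620 11.032 23.984
      vertex 6.204 12.096 23.984
    endloop
  endfacet
  facet normal -0.7937 0.6083 0.0000
    outer loop
      vertex 2.620 11.032 0.000
      vertex 0.346 8.065 0.000
      vertex 0.346 8.065 23.984
    endloop
  endfacet
  facet normal -0.7937 0.6083 0.0000
    outer loop
      vertex 2.620 11.032 0.000
      vertex 0.346 8.065 23.984
      vertex 2.620 11.032 23.984
    endloop
  endfacet
  facet normal -0.9997 0.0257 0.0000
    outer loop
      vertex 0.346 8.065 0.000
      vertex 0.250 4.328 0.000
      vertex 0.250 4.328 23.984
    endloop
  endfacet
  facet normal -0.9997 0.0257 0.0000
    outer loop
      vertex 0.346 8.065 0.000
      vertex 0.250 4.328 23.984
      vertex 0.346 8.065 23.984
    endloop
  endfacet
  facet normal -0.8239 -0.5668 0.0000
    outer loop
      vertex 0.250 4.328 0.000
      vertex 2.369 1.248 0.000
      vertex 2.369 1.248 23.984
    endloop
  endfacet
  facet normal -0.8239 -0.5668 0.0000
    outer loop
      vertex 0.250 4.328 0.000
      vertex 2.369 1.248 23.984
      vertex 0.250 4.328 23.984
    endloop
  endfacet
  facet normal -0.3333 -0.9428 0.0000
    outer loop
      vertex 2.369 1.248 0.000
      vertex 5.894 0.002 0.000
      vertex 5.894 0.002 23.984
    endloop
  endfacet
  facet normal -0.3333 -0.9428 0.0000
    outer loop
      vertex 2.369 1.248 0.000
      vertex 5.894 0.002 23.984
      vertex 2.369 1.248 23.984
    endloop
  endfacet
  facet normal 0.2846 -0.9586 0.0000
    outer loop
      vertex 5.894 0.002 0.000
      vertex 9.478 1.066 0.000
      vertex 9.478 1.066 23.984
    endloop
  endfacet
  facet normal 0.2846 -0.9586 0.0000
    outer loop
      vertex 5.894 0.002 0.000
      vertex 9.478 1.066 23.984
      vertex 5.894 0.002 23.984
    endloop
  endfacet
  facet normal 0.7937 -0.6083 0.0000
    outer loop
      vertex 9.478 1.066 0.000
      vertex 11.752 4.033 0.000
      vertex 11.752 4.033 23.984
    endloop
  endfacet
  facet normal 0.7937 -0.6083 0.0000
    outer loop
      vertex 9.478 1.066 0.000
      vertex 11.752 4.033 23.984
      vertex 9.478 1.066 23.984
    endloop
  endfacet
  facet normal 0.9997 -0.0257 0.0000
    outer loop
      vertex 11.752 4.033 0.000
      vertex 11.848 7.770 0.000
      vertex 11.848 7.770 23.984
    endloop
  endfacet
  facet normal 0.9997 -0.0257 0.0000
    outer loop
      vertex 11.752 4.033 0.000
      vertex 11.848 7.770 23.984
      vertex 11.752 4.033 23.984
    endloop
  endfacet
endsolid part

The G0 Z moves step by Δz≈7.995 mm. Every layer's G1 loop is the same polygon, so the solid is a straight extrusion of it from z=0 to z≈24. Closing with flat bottom and top caps and triangulating gives 36 facets — a regular 10-sided prism (a cylinder approximated with 10 flat sides), circumscribed radius ≈ 6.05 mm, height ≈ 24 mm.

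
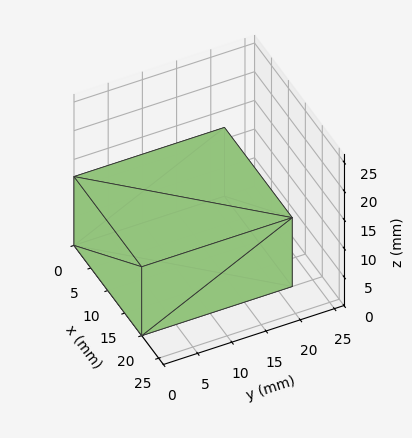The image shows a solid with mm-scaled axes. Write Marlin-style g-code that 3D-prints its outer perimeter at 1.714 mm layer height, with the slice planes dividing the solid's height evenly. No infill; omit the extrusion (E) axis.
Reading the render: the shape is a rectangular box, roughly 20 × 22 mm footprint and 12 mm tall (dimensions read to the nearest mm from the axis ticks). For the g-code, the solid's height is divided into equal slices at the stated Δz and each level perimeter traced with G1 moves after a G0 lift.

; perimeter-only toolpath
G21 ; units = mm
G90 ; absolute positioning
G28 ; home
; layer 1
G0 Z1.714
G0 X0.000 Y0.000
G1 X20.000 Y0.000
G1 X20.000 Y22.000
G1 X0.000 Y22.000
G1 X0.000 Y0.000
; layer 2
G0 Z3.429
G0 X0.000 Y0.000
G1 X20.000 Y0.000
G1 X20.000 Y22.000
G1 X0.000 Y22.000
G1 X0.000 Y0.000
; layer 3
G0 Z5.143
G0 X0.000 Y0.000
G1 X20.000 Y0.000
G1 X20.000 Y22.000
G1 X0.000 Y22.000
G1 X0.000 Y0.000
; layer 4
G0 Z6.857
G0 X0.000 Y0.000
G1 X20.000 Y0.000
G1 X20.000 Y22.000
G1 X0.000 Y22.000
G1 X0.000 Y0.000
; layer 5
G0 Z8.571
G0 X0.000 Y0.000
G1 X20.000 Y0.000
G1 X20.000 Y22.000
G1 X0.000 Y22.000
G1 X0.000 Y0.000
; layer 6
G0 Z10.286
G0 X0.000 Y0.000
G1 X20.000 Y0.000
G1 X20.000 Y22.000
G1 X0.000 Y22.000
G1 X0.000 Y0.000
; layer 7
G0 Z12.000
G0 X0.000 Y0.000
G1 X20.000 Y0.000
G1 X20.000 Y22.000
G1 X0.000 Y22.000
G1 X0.000 Y0.000
M2 ; end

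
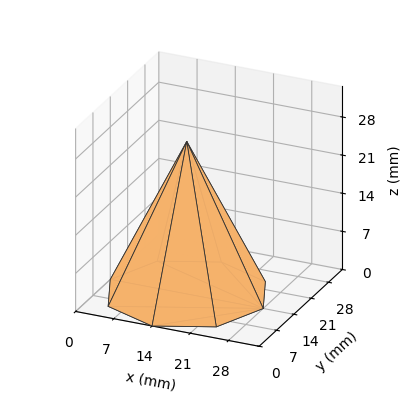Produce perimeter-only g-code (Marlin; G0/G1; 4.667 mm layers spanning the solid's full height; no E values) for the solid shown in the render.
Reading the render: the shape is a regular 8-sided pyramid, base circumscribed radius ≈ 14 mm, apex at z ≈ 28 mm (dimensions read to the nearest mm from the axis ticks). For the g-code, the solid's height is divided into equal slices at the stated Δz and each level perimeter traced with G1 moves after a G0 lift.

; perimeter-only toolpath
G21 ; units = mm
G90 ; absolute positioning
G28 ; home
; layer 1
G0 Z4.667
G0 X25.667 Y14.000
G1 X22.249 Y22.249
G1 X14.000 Y25.667
G1 X5.751 Y22.249
G1 X2.333 Y14.000
G1 X5.751 Y5.751
G1 X14.000 Y2.333
G1 X22.249 Y5.751
G1 X25.667 Y14.000
; layer 2
G0 Z9.333
G0 X23.333 Y14.000
G1 X20.599 Y20.599
G1 X14.000 Y23.333
G1 X7.401 Y20.599
G1 X4.667 Y14.000
G1 X7.401 Y7.401
G1 X14.000 Y4.667
G1 X20.599 Y7.401
G1 X23.333 Y14.000
; layer 3
G0 Z14.000
G0 X21.000 Y14.000
G1 X18.950 Y18.950
G1 X14.000 Y21.000
G1 X9.050 Y18.950
G1 X7.000 Y14.000
G1 X9.050 Y9.050
G1 X14.000 Y7.000
G1 X18.950 Y9.050
G1 X21.000 Y14.000
; layer 4
G0 Z18.667
G0 X18.667 Y14.000
G1 X17.300 Y17.300
G1 X14.000 Y18.667
G1 X10.700 Y17.300
G1 X9.333 Y14.000
G1 X10.700 Y10.700
G1 X14.000 Y9.333
G1 X17.300 Y10.700
G1 X18.667 Y14.000
; layer 5
G0 Z23.333
G0 X16.333 Y14.000
G1 X15.650 Y15.650
G1 X14.000 Y16.333
G1 X12.350 Y15.650
G1 X11.667 Y14.000
G1 X12.350 Y12.350
G1 X14.000 Y11.667
G1 X15.650 Y12.350
G1 X16.333 Y14.000
M2 ; end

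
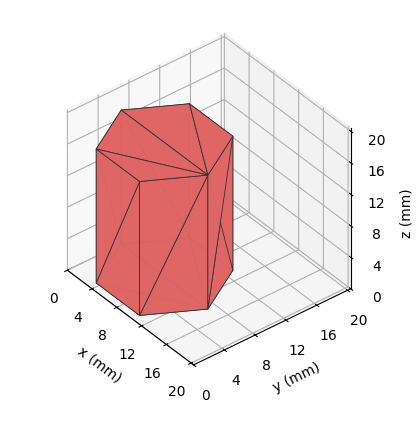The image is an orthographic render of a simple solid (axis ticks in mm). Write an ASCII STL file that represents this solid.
Reading the render: the shape is a regular 6-sided prism (a cylinder approximated with 6 flat sides), circumscribed radius ≈ 7 mm, height ≈ 17 mm (dimensions read to the nearest mm from the axis ticks). For the STL, each face is triangulated and given an outward normal.

solid part
  facet normal 0.0000 0.0000 -1.0000
    outer loop
      vertex 3.50 13.06 0.00
      vertex 10.50 13.06 0.00
      vertex 14.00 7.00 0.00
    endloop
  endfacet
  facet normal 0.0000 0.0000 -1.0000
    outer loop
      vertex 0.00 7.00 0.00
      vertex 3.50 13.06 0.00
      vertex 14.00 7.00 0.00
    endloop
  endfacet
  facet normal 0.0000 0.0000 -1.0000
    outer loop
      vertex 3.50 0.94 0.00
      vertex 0.00 7.00 0.00
      vertex 14.00 7.00 0.00
    endloop
  endfacet
  facet normal 0.0000 0.0000 -1.0000
    outer loop
      vertex 10.50 0.94 0.00
      vertex 3.50 0.94 0.00
      vertex 14.00 7.00 0.00
    endloop
  endfacet
  facet normal 0.0000 0.0000 1.0000
    outer loop
      vertex 14.00 7.00 17.00
      vertex 10.50 13.06 17.00
      vertex 3.50 13.06 17.00
    endloop
  endfacet
  facet normal 0.0000 0.0000 1.0000
    outer loop
      vertex 14.00 7.00 17.00
      vertex 3.50 13.06 17.00
      vertex 0.00 7.00 17.00
    endloop
  endfacet
  facet normal 0.0000 0.0000 1.0000
    outer loop
      vertex 14.00 7.00 17.00
      vertex 0.00 7.00 17.00
      vertex 3.50 0.94 17.00
    endloop
  endfacet
  facet normal 0.0000 0.0000 1.0000
    outer loop
      vertex 14.00 7.00 17.00
      vertex 3.50 0.94 17.00
      vertex 10.50 0.94 17.00
    endloop
  endfacet
  facet normal 0.8659 0.5001 0.0000
    outer loop
      vertex 14.00 7.00 0.00
      vertex 10.50 13.06 0.00
      vertex 10.50 13.06 17.00
    endloop
  endfacet
  facet normal 0.8659 0.5001 0.0000
    outer loop
      vertex 14.00 7.00 0.00
      vertex 10.50 13.06 17.00
      vertex 14.00 7.00 17.00
    endloop
  endfacet
  facet normal 0.0000 1.0000 0.0000
    outer loop
      vertex 10.50 13.06 0.00
      vertex 3.50 13.06 0.00
      vertex 3.50 13.06 17.00
    endloop
  endfacet
  facet normal 0.0000 1.0000 0.0000
    outer loop
      vertex 10.50 13.06 0.00
      vertex 3.50 13.06 17.00
      vertex 10.50 13.06 17.00
    endloop
  endfacet
  facet normal -0.8659 0.5001 0.0000
    outer loop
      vertex 3.50 13.06 0.00
      vertex 0.00 7.00 0.00
      vertex 0.00 7.00 17.00
    endloop
  endfacet
  facet normal -0.8659 0.5001 0.0000
    outer loop
      vertex 3.50 13.06 0.00
      vertex 0.00 7.00 17.00
      vertex 3.50 13.06 17.00
    endloop
  endfacet
  facet normal -0.8659 -0.5001 0.0000
    outer loop
      vertex 0.00 7.00 0.00
      vertex 3.50 0.94 0.00
      vertex 3.50 0.94 17.00
    endloop
  endfacet
  facet normal -0.8659 -0.5001 0.0000
    outer loop
      vertex 0.00 7.00 0.00
      vertex 3.50 0.94 17.00
      vertex 0.00 7.00 17.00
    endloop
  endfacet
  facet normal 0.0000 -1.0000 0.0000
    outer loop
      vertex 3.50 0.94 0.00
      vertex 10.50 0.94 0.00
      vertex 10.50 0.94 17.00
    endloop
  endfacet
  facet normal 0.0000 -1.0000 0.0000
    outer loop
      vertex 3.50 0.94 0.00
      vertex 10.50 0.94 17.00
      vertex 3.50 0.94 17.00
    endloop
  endfacet
  facet normal 0.8659 -0.5001 0.0000
    outer loop
      vertex 10.50 0.94 0.00
      vertex 14.00 7.00 0.00
      vertex 14.00 7.00 17.00
    endloop
  endfacet
  facet normal 0.8659 -0.5001 0.0000
    outer loop
      vertex 10.50 0.94 0.00
      vertex 14.00 7.00 17.00
      vertex 10.50 0.94 17.00
    endloop
  endfacet
endsolid part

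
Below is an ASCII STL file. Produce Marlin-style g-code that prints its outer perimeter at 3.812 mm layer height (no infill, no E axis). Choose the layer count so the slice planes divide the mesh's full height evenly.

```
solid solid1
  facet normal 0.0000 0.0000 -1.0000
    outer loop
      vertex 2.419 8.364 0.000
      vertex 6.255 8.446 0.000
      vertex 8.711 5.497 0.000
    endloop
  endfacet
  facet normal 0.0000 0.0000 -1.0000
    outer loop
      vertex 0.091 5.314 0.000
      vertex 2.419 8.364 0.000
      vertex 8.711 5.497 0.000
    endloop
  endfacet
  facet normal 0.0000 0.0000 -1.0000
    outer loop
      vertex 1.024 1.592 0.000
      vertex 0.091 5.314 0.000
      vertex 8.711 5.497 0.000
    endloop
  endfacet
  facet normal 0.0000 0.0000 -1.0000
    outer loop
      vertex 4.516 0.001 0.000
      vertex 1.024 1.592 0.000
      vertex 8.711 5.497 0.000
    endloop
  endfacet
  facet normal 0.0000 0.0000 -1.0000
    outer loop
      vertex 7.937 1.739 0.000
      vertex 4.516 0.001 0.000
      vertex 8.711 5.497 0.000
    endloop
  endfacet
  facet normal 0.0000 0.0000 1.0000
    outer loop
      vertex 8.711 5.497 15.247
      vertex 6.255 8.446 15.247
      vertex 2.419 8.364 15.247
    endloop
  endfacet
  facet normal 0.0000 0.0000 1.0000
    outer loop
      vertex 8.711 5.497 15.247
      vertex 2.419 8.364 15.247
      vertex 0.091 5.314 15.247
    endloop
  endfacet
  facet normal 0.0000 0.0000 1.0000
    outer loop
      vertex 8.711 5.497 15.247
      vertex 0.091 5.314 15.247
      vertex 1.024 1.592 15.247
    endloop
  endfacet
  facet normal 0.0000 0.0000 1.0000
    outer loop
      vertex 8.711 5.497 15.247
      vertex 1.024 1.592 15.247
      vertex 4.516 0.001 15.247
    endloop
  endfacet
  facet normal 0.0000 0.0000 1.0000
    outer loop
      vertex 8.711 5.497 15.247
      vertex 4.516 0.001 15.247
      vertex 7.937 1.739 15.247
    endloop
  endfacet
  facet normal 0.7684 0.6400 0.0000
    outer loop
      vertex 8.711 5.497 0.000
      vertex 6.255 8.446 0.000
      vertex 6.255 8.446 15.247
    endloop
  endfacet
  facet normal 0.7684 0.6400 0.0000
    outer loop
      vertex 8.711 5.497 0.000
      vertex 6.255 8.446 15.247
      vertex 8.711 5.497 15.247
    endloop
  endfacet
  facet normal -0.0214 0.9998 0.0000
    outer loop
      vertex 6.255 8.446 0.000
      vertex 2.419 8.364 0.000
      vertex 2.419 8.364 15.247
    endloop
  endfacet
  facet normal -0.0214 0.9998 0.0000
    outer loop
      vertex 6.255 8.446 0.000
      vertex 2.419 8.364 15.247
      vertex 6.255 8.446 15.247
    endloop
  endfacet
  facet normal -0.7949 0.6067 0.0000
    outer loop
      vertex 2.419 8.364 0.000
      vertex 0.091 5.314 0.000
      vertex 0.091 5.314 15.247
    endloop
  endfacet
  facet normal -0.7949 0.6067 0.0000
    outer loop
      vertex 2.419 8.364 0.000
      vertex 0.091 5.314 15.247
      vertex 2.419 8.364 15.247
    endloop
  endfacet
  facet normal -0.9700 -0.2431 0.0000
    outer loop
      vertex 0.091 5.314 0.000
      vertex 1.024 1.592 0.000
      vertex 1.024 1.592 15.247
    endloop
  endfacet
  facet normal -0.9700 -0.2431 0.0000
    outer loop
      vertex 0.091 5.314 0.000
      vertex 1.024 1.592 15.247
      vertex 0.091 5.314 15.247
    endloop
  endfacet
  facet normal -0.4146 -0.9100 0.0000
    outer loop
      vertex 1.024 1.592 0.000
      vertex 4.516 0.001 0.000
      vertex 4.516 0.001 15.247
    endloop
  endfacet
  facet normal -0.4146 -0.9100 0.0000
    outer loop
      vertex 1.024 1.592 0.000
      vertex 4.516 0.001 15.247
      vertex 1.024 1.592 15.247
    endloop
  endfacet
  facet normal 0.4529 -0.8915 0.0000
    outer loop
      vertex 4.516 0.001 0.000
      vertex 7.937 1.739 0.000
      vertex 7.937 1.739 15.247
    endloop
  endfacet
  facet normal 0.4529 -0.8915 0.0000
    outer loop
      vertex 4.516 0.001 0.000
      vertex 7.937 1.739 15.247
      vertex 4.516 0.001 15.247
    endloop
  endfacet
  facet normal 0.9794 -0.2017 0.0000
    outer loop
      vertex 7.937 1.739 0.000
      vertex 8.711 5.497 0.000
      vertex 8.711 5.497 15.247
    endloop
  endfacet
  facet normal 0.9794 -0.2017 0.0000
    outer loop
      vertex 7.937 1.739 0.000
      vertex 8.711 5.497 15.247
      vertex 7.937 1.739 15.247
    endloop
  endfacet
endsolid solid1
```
; perimeter-only toolpath
G21 ; units = mm
G90 ; absolute positioning
G28 ; home
; layer 1
G0 Z3.812
G0 X8.711 Y5.497
G1 X6.255 Y8.446
G1 X2.419 Y8.364
G1 X0.091 Y5.314
G1 X1.024 Y1.592
G1 X4.516 Y0.001
G1 X7.937 Y1.739
G1 X8.711 Y5.497
; layer 2
G0 Z7.623
G0 X8.711 Y5.497
G1 X6.255 Y8.446
G1 X2.419 Y8.364
G1 X0.091 Y5.314
G1 X1.024 Y1.592
G1 X4.516 Y0.001
G1 X7.937 Y1.739
G1 X8.711 Y5.497
; layer 3
G0 Z11.435
G0 X8.711 Y5.497
G1 X6.255 Y8.446
G1 X2.419 Y8.364
G1 X0.091 Y5.314
G1 X1.024 Y1.592
G1 X4.516 Y0.001
G1 X7.937 Y1.739
G1 X8.711 Y5.497
; layer 4
G0 Z15.247
G0 X8.711 Y5.497
G1 X6.255 Y8.446
G1 X2.419 Y8.364
G1 X0.091 Y5.314
G1 X1.024 Y1.592
G1 X4.516 Y0.001
G1 X7.937 Y1.739
G1 X8.711 Y5.497
M2 ; end

The solid is a regular 7-sided prism (a cylinder approximated with 7 flat sides), circumscribed radius ≈ 4.42 mm, height ≈ 15.2 mm. Slicing at Δz = 3.812 mm — 4 equal slices spanning the solid's height, so layer i sits at z = i·h/4 — gives 4 non-empty perimeters. Each is a 7-segment closed polygon; G0 lifts to the layer z and rapids to the start vertex, then G1 traces the edges.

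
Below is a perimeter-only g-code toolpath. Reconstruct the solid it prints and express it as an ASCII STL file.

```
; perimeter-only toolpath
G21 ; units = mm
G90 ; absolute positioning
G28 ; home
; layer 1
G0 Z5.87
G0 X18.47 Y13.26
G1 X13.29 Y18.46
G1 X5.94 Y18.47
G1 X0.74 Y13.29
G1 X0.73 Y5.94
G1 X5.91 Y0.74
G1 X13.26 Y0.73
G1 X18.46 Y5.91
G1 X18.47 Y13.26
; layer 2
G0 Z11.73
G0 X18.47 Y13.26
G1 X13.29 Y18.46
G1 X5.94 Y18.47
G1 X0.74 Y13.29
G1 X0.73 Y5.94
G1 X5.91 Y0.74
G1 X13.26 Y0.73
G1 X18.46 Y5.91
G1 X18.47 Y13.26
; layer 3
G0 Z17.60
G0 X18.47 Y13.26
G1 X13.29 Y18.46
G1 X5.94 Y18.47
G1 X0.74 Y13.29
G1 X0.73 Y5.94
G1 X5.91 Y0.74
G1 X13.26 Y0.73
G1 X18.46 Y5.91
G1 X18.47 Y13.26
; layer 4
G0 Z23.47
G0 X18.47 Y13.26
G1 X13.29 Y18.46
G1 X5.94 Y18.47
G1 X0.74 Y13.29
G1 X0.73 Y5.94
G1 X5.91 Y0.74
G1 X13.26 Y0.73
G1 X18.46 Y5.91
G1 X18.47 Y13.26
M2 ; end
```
solid part
  facet normal 0.0000 0.0000 -1.0000
    outer loop
      vertex 5.94 18.47 0.00
      vertex 13.29 18.46 0.00
      vertex 18.47 13.26 0.00
    endloop
  endfacet
  facet normal 0.0000 0.0000 -1.0000
    outer loop
      vertex 0.74 13.29 0.00
      vertex 5.94 18.47 0.00
      vertex 18.47 13.26 0.00
    endloop
  endfacet
  facet normal 0.0000 0.0000 -1.0000
    outer loop
      vertex 0.73 5.94 0.00
      vertex 0.74 13.29 0.00
      vertex 18.47 13.26 0.00
    endloop
  endfacet
  facet normal 0.0000 0.0000 -1.0000
    outer loop
      vertex 5.91 0.74 0.00
      vertex 0.73 5.94 0.00
      vertex 18.47 13.26 0.00
    endloop
  endfacet
  facet normal 0.0000 0.0000 -1.0000
    outer loop
      vertex 13.26 0.73 0.00
      vertex 5.91 0.74 0.00
      vertex 18.47 13.26 0.00
    endloop
  endfacet
  facet normal 0.0000 0.0000 -1.0000
    outer loop
      vertex 18.46 5.91 0.00
      vertex 13.26 0.73 0.00
      vertex 18.47 13.26 0.00
    endloop
  endfacet
  facet normal 0.0000 0.0000 1.0000
    outer loop
      vertex 18.47 13.26 23.47
      vertex 13.29 18.46 23.47
      vertex 5.94 18.47 23.47
    endloop
  endfacet
  facet normal 0.0000 0.0000 1.0000
    outer loop
      vertex 18.47 13.26 23.47
      vertex 5.94 18.47 23.47
      vertex 0.74 13.29 23.47
    endloop
  endfacet
  facet normal 0.0000 0.0000 1.0000
    outer loop
      vertex 18.47 13.26 23.47
      vertex 0.74 13.29 23.47
      vertex 0.73 5.94 23.47
    endloop
  endfacet
  facet normal 0.0000 0.0000 1.0000
    outer loop
      vertex 18.47 13.26 23.47
      vertex 0.73 5.94 23.47
      vertex 5.91 0.74 23.47
    endloop
  endfacet
  facet normal 0.0000 0.0000 1.0000
    outer loop
      vertex 18.47 13.26 23.47
      vertex 5.91 0.74 23.47
      vertex 13.26 0.73 23.47
    endloop
  endfacet
  facet normal 0.0000 0.0000 1.0000
    outer loop
      vertex 18.47 13.26 23.47
      vertex 13.26 0.73 23.47
      vertex 18.46 5.91 23.47
    endloop
  endfacet
  facet normal 0.7085 0.7057 0.0000
    outer loop
      vertex 18.47 13.26 0.00
      vertex 13.29 18.46 0.00
      vertex 13.29 18.46 23.47
    endloop
  endfacet
  facet normal 0.7085 0.7057 0.0000
    outer loop
      vertex 18.47 13.26 0.00
      vertex 13.29 18.46 23.47
      vertex 18.47 13.26 23.47
    endloop
  endfacet
  facet normal 0.0014 1.0000 0.0000
    outer loop
      vertex 13.29 18.46 0.00
      vertex 5.94 18.47 0.00
      vertex 5.94 18.47 23.47
    endloop
  endfacet
  facet normal 0.0014 1.0000 0.0000
    outer loop
      vertex 13.29 18.46 0.00
      vertex 5.94 18.47 23.47
      vertex 13.29 18.46 23.47
    endloop
  endfacet
  facet normal -0.7057 0.7085 0.0000
    outer loop
      vertex 5.94 18.47 0.00
      vertex 0.74 13.29 0.00
      vertex 0.74 13.29 23.47
    endloop
  endfacet
  facet normal -0.7057 0.7085 0.0000
    outer loop
      vertex 5.94 18.47 0.00
      vertex 0.74 13.29 23.47
      vertex 5.94 18.47 23.47
    endloop
  endfacet
  facet normal -1.0000 0.0014 0.0000
    outer loop
      vertex 0.74 13.29 0.00
      vertex 0.73 5.94 0.00
      vertex 0.73 5.94 23.47
    endloop
  endfacet
  facet normal -1.0000 0.0014 0.0000
    outer loop
      vertex 0.74 13.29 0.00
      vertex 0.73 5.94 23.47
      vertex 0.74 13.29 23.47
    endloop
  endfacet
  facet normal -0.7085 -0.7057 0.0000
    outer loop
      vertex 0.73 5.94 0.00
      vertex 5.91 0.74 0.00
      vertex 5.91 0.74 23.47
    endloop
  endfacet
  facet normal -0.7085 -0.7057 0.0000
    outer loop
      vertex 0.73 5.94 0.00
      vertex 5.91 0.74 23.47
      vertex 0.73 5.94 23.47
    endloop
  endfacet
  facet normal -0.0014 -1.0000 0.0000
    outer loop
      vertex 5.91 0.74 0.00
      vertex 13.26 0.73 0.00
      vertex 13.26 0.73 23.47
    endloop
  endfacet
  facet normal -0.0014 -1.0000 0.0000
    outer loop
      vertex 5.91 0.74 0.00
      vertex 13.26 0.73 23.47
      vertex 5.91 0.74 23.47
    endloop
  endfacet
  facet normal 0.7057 -0.7085 0.0000
    outer loop
      vertex 13.26 0.73 0.00
      vertex 18.46 5.91 0.00
      vertex 18.46 5.91 23.47
    endloop
  endfacet
  facet normal 0.7057 -0.7085 0.0000
    outer loop
      vertex 13.26 0.73 0.00
      vertex 18.46 5.91 23.47
      vertex 13.26 0.73 23.47
    endloop
  endfacet
  facet normal 1.0000 -0.0014 0.0000
    outer loop
      vertex 18.46 5.91 0.00
      vertex 18.47 13.26 0.00
      vertex 18.47 13.26 23.47
    endloop
  endfacet
  facet normal 1.0000 -0.0014 0.0000
    outer loop
      vertex 18.46 5.91 0.00
      vertex 18.47 13.26 23.47
      vertex 18.46 5.91 23.47
    endloop
  endfacet
endsolid part

The G0 Z moves step by Δz≈5.87 mm. Every layer's G1 loop is the same polygon, so the solid is a straight extrusion of it from z=0 to z≈23.5. Closing with flat bottom and top caps and triangulating gives 28 facets — a regular 8-sided prism (a cylinder approximated with 8 flat sides), circumscribed radius ≈ 9.6 mm, height ≈ 23.5 mm.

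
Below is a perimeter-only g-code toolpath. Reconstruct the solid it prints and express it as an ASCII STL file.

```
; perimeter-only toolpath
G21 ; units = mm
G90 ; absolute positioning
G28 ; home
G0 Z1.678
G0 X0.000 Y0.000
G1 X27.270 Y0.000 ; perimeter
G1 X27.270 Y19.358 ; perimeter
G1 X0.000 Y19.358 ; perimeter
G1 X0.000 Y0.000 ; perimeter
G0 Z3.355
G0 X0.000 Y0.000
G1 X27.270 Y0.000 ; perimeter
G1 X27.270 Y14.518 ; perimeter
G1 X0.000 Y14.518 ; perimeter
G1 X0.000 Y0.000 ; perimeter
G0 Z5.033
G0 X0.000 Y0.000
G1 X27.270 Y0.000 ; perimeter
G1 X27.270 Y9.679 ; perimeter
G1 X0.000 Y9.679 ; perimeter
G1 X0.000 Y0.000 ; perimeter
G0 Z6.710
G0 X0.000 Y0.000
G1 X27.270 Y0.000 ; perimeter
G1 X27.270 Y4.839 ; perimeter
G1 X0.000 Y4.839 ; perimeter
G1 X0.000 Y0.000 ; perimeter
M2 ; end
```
solid part
  facet normal 0.0000 0.0000 -1.0000
    outer loop
      vertex 27.270 24.197 0.000
      vertex 27.270 0.000 0.000
      vertex 0.000 0.000 0.000
    endloop
  endfacet
  facet normal 0.0000 0.0000 -1.0000
    outer loop
      vertex 0.000 24.197 0.000
      vertex 27.270 24.197 0.000
      vertex 0.000 0.000 0.000
    endloop
  endfacet
  facet normal 0.0000 -1.0000 0.0000
    outer loop
      vertex 0.000 0.000 0.000
      vertex 27.270 0.000 0.000
      vertex 27.270 0.000 8.388
    endloop
  endfacet
  facet normal 0.0000 -1.0000 0.0000
    outer loop
      vertex 0.000 0.000 0.000
      vertex 27.270 0.000 8.388
      vertex 0.000 0.000 8.388
    endloop
  endfacet
  facet normal 0.0000 0.3275 0.9448
    outer loop
      vertex 0.000 0.000 8.388
      vertex 27.270 0.000 8.388
      vertex 27.270 24.197 0.000
    endloop
  endfacet
  facet normal 0.0000 0.3275 0.9448
    outer loop
      vertex 0.000 0.000 8.388
      vertex 27.270 24.197 0.000
      vertex 0.000 24.197 0.000
    endloop
  endfacet
  facet normal -1.0000 0.0000 0.0000
    outer loop
      vertex 0.000 0.000 8.388
      vertex 0.000 24.197 0.000
      vertex 0.000 0.000 0.000
    endloop
  endfacet
  facet normal 1.0000 0.0000 0.0000
    outer loop
      vertex 27.270 0.000 0.000
      vertex 27.270 24.197 0.000
      vertex 27.270 0.000 8.388
    endloop
  endfacet
endsolid part

The G0 Z moves step by Δz≈1.678 mm. The G1 loops shrink linearly with z, so the solid tapers from its base footprint up to z≈8.39. Closing with a flat bottom cap and the tapered top and triangulating gives 8 facets — a wedge (ramp): 27.3 × 24.2 mm base, rising to 8.39 mm along the y=0 edge and sloping linearly to z=0 at y=24.2.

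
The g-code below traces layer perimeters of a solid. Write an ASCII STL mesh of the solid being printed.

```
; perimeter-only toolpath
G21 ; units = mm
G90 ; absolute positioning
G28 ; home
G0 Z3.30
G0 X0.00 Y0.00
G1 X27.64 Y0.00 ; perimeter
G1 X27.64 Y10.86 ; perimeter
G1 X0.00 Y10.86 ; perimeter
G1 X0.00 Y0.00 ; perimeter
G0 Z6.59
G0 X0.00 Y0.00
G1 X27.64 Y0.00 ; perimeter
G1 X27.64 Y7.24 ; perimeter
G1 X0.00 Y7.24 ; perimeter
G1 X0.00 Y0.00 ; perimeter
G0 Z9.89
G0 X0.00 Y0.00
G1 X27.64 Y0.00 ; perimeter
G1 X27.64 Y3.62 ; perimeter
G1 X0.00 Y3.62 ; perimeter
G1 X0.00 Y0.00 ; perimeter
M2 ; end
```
solid part
  facet normal 0.0000 0.0000 -1.0000
    outer loop
      vertex 27.64 14.48 0.00
      vertex 27.64 0.00 0.00
      vertex 0.00 0.00 0.00
    endloop
  endfacet
  facet normal 0.0000 0.0000 -1.0000
    outer loop
      vertex 0.00 14.48 0.00
      vertex 27.64 14.48 0.00
      vertex 0.00 0.00 0.00
    endloop
  endfacet
  facet normal 0.0000 -1.0000 0.0000
    outer loop
      vertex 0.00 0.00 0.00
      vertex 27.64 0.00 0.00
      vertex 27.64 0.00 13.19
    endloop
  endfacet
  facet normal 0.0000 -1.0000 0.0000
    outer loop
      vertex 0.00 0.00 0.00
      vertex 27.64 0.00 13.19
      vertex 0.00 0.00 13.19
    endloop
  endfacet
  facet normal 0.0000 0.6734 0.7393
    outer loop
      vertex 0.00 0.00 13.19
      vertex 27.64 0.00 13.19
      vertex 27.64 14.48 0.00
    endloop
  endfacet
  facet normal 0.0000 0.6734 0.7393
    outer loop
      vertex 0.00 0.00 13.19
      vertex 27.64 14.48 0.00
      vertex 0.00 14.48 0.00
    endloop
  endfacet
  facet normal -1.0000 0.0000 0.0000
    outer loop
      vertex 0.00 0.00 13.19
      vertex 0.00 14.48 0.00
      vertex 0.00 0.00 0.00
    endloop
  endfacet
  facet normal 1.0000 0.0000 0.0000
    outer loop
      vertex 27.64 0.00 0.00
      vertex 27.64 14.48 0.00
      vertex 27.64 0.00 13.19
    endloop
  endfacet
endsolid part

The G0 Z moves step by Δz≈3.30 mm. The G1 loops shrink linearly with z, so the solid tapers from its base footprint up to z≈13.2. Closing with a flat bottom cap and the tapered top and triangulating gives 8 facets — a wedge (ramp): 27.6 × 14.5 mm base, rising to 13.2 mm along the y=0 edge and sloping linearly to z=0 at y=14.5.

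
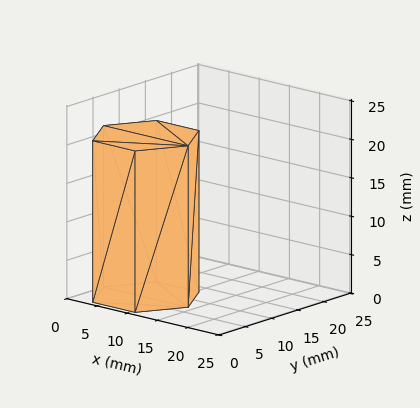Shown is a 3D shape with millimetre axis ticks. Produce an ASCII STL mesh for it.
Reading the render: the shape is a regular 6-sided prism (a cylinder approximated with 6 flat sides), circumscribed radius ≈ 7 mm, height ≈ 21 mm (dimensions read to the nearest mm from the axis ticks). For the STL, each face is triangulated and given an outward normal.

solid part
  facet normal 0.0000 0.0000 -1.0000
    outer loop
      vertex 3.5 13.1 0.0
      vertex 10.5 13.1 0.0
      vertex 14.0 7.0 0.0
    endloop
  endfacet
  facet normal 0.0000 0.0000 -1.0000
    outer loop
      vertex 0.0 7.0 0.0
      vertex 3.5 13.1 0.0
      vertex 14.0 7.0 0.0
    endloop
  endfacet
  facet normal 0.0000 0.0000 -1.0000
    outer loop
      vertex 3.5 0.9 0.0
      vertex 0.0 7.0 0.0
      vertex 14.0 7.0 0.0
    endloop
  endfacet
  facet normal 0.0000 0.0000 -1.0000
    outer loop
      vertex 10.5 0.9 0.0
      vertex 3.5 0.9 0.0
      vertex 14.0 7.0 0.0
    endloop
  endfacet
  facet normal 0.0000 0.0000 1.0000
    outer loop
      vertex 14.0 7.0 21.0
      vertex 10.5 13.1 21.0
      vertex 3.5 13.1 21.0
    endloop
  endfacet
  facet normal 0.0000 0.0000 1.0000
    outer loop
      vertex 14.0 7.0 21.0
      vertex 3.5 13.1 21.0
      vertex 0.0 7.0 21.0
    endloop
  endfacet
  facet normal 0.0000 0.0000 1.0000
    outer loop
      vertex 14.0 7.0 21.0
      vertex 0.0 7.0 21.0
      vertex 3.5 0.9 21.0
    endloop
  endfacet
  facet normal 0.0000 0.0000 1.0000
    outer loop
      vertex 14.0 7.0 21.0
      vertex 3.5 0.9 21.0
      vertex 10.5 0.9 21.0
    endloop
  endfacet
  facet normal 0.8674 0.4977 0.0000
    outer loop
      vertex 14.0 7.0 0.0
      vertex 10.5 13.1 0.0
      vertex 10.5 13.1 21.0
    endloop
  endfacet
  facet normal 0.8674 0.4977 0.0000
    outer loop
      vertex 14.0 7.0 0.0
      vertex 10.5 13.1 21.0
      vertex 14.0 7.0 21.0
    endloop
  endfacet
  facet normal 0.0000 1.0000 0.0000
    outer loop
      vertex 10.5 13.1 0.0
      vertex 3.5 13.1 0.0
      vertex 3.5 13.1 21.0
    endloop
  endfacet
  facet normal 0.0000 1.0000 0.0000
    outer loop
      vertex 10.5 13.1 0.0
      vertex 3.5 13.1 21.0
      vertex 10.5 13.1 21.0
    endloop
  endfacet
  facet normal -0.8674 0.4977 0.0000
    outer loop
      vertex 3.5 13.1 0.0
      vertex 0.0 7.0 0.0
      vertex 0.0 7.0 21.0
    endloop
  endfacet
  facet normal -0.8674 0.4977 0.0000
    outer loop
      vertex 3.5 13.1 0.0
      vertex 0.0 7.0 21.0
      vertex 3.5 13.1 21.0
    endloop
  endfacet
  facet normal -0.8674 -0.4977 0.0000
    outer loop
      vertex 0.0 7.0 0.0
      vertex 3.5 0.9 0.0
      vertex 3.5 0.9 21.0
    endloop
  endfacet
  facet normal -0.8674 -0.4977 0.0000
    outer loop
      vertex 0.0 7.0 0.0
      vertex 3.5 0.9 21.0
      vertex 0.0 7.0 21.0
    endloop
  endfacet
  facet normal 0.0000 -1.0000 0.0000
    outer loop
      vertex 3.5 0.9 0.0
      vertex 10.5 0.9 0.0
      vertex 10.5 0.9 21.0
    endloop
  endfacet
  facet normal 0.0000 -1.0000 0.0000
    outer loop
      vertex 3.5 0.9 0.0
      vertex 10.5 0.9 21.0
      vertex 3.5 0.9 21.0
    endloop
  endfacet
  facet normal 0.8674 -0.4977 0.0000
    outer loop
      vertex 10.5 0.9 0.0
      vertex 14.0 7.0 0.0
      vertex 14.0 7.0 21.0
    endloop
  endfacet
  facet normal 0.8674 -0.4977 0.0000
    outer loop
      vertex 10.5 0.9 0.0
      vertex 14.0 7.0 21.0
      vertex 10.5 0.9 21.0
    endloop
  endfacet
endsolid part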